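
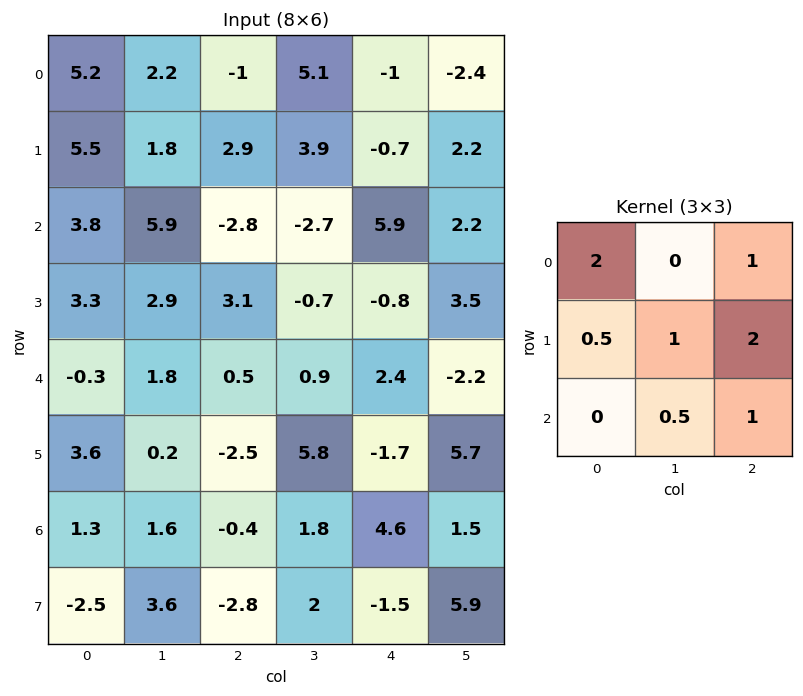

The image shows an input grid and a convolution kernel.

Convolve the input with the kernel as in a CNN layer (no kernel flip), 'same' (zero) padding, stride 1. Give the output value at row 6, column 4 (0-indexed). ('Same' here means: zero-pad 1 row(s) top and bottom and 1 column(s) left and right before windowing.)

30.95

The receptive field on the zero-padded input at this output position is [5.8 -1.7 5.7 / 1.8 4.6 1.5 / 2 -1.5 5.9]. Elementwise product with the kernel and sum: 5.8·2 + 5.7·1 + 1.8·0.5 + 4.6·1 + 1.5·2 + -1.5·0.5 + 5.9·1.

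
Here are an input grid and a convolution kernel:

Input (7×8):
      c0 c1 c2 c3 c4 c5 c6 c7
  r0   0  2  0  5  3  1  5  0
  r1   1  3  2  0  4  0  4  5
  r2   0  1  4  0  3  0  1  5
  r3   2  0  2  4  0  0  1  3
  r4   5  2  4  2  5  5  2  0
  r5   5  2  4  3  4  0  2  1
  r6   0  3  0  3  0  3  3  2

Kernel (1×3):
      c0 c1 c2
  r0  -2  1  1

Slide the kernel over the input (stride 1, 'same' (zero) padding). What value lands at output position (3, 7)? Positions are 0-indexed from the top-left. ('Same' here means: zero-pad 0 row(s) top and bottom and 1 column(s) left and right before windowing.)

1

The receptive field on the zero-padded input at this output position is [1 3 0]. Elementwise product with the kernel and sum: 1·-2 + 3·1 + 0·1.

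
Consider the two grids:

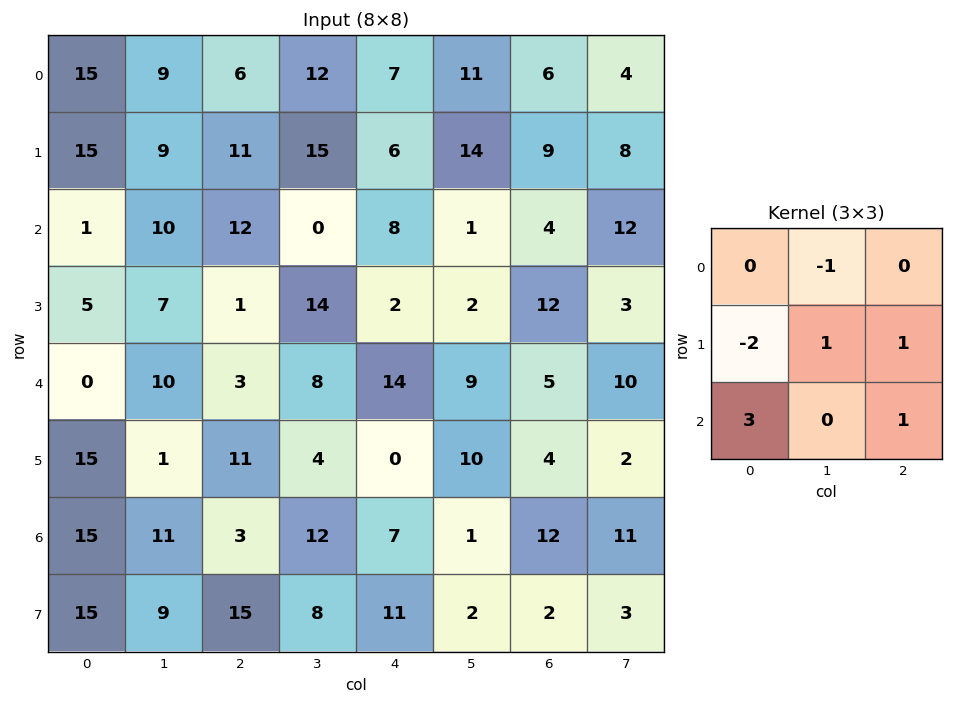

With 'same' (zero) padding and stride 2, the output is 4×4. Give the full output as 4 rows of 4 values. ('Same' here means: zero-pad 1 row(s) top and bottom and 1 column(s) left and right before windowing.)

33 42 53 38
3 16 47 14
6 -3 27 17
20 17 10 26

Output[0,0]: The receptive field on the zero-padded input at this output position is [0 0 0 / 0 15 9 / 0 15 9]. Elementwise product with the kernel and sum: 0·-1 + 0·-2 + 15·1 + 9·1 + 0·3 + 9·1.
Output[0,1]: The receptive field on the zero-padded input at this output position is [0 0 0 / 9 6 12 / 9 11 15]. Elementwise product with the kernel and sum: 0·-1 + 9·-2 + 6·1 + 12·1 + 9·3 + 15·1.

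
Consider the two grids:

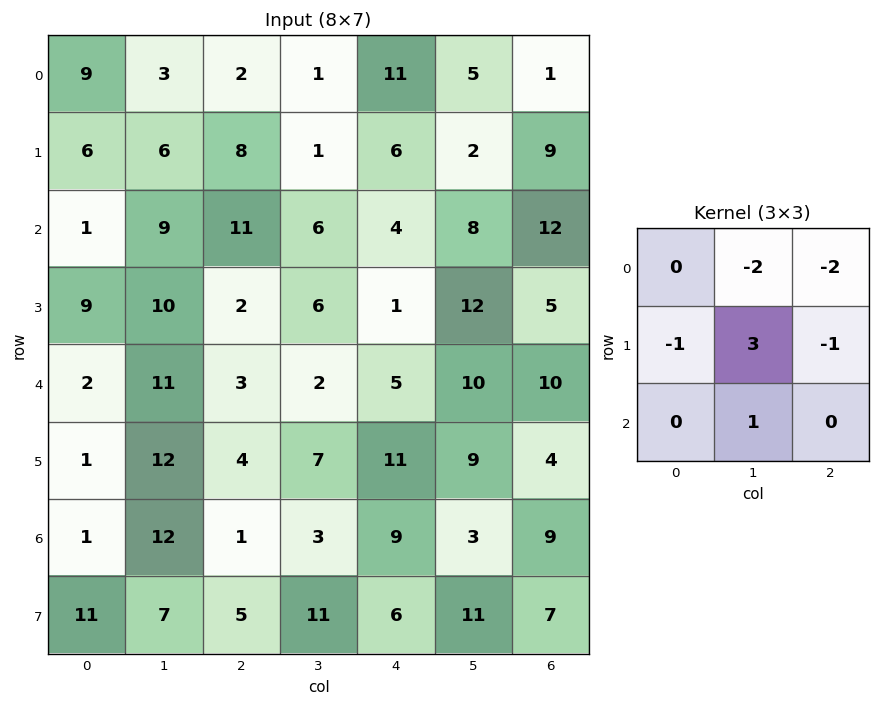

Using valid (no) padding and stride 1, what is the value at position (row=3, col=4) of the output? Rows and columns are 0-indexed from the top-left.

The receptive field on the input at this output position is [1 12 5 / 5 10 10 / 11 9 4]. Elementwise product with the kernel and sum: 12·-2 + 5·-2 + 5·-1 + 10·3 + 10·-1 + 9·1.

-10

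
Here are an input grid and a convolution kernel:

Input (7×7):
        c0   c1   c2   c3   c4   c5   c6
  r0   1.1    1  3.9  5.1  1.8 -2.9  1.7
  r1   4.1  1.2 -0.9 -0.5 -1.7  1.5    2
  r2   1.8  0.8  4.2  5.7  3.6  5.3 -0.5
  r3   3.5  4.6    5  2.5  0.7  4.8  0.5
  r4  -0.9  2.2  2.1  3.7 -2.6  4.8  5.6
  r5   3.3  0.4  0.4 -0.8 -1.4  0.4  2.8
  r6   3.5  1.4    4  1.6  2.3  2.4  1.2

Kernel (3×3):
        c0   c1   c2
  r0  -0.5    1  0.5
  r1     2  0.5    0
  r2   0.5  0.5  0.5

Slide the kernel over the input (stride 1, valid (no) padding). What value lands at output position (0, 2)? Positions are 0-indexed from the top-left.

8.75

The receptive field on the input at this output position is [3.9 5.1 1.8 / -0.9 -0.5 -1.7 / 4.2 5.7 3.6]. Elementwise product with the kernel and sum: 3.9·-0.5 + 5.1·1 + 1.8·0.5 + -0.9·2 + -0.5·0.5 + 4.2·0.5 + 5.7·0.5 + 3.6·0.5.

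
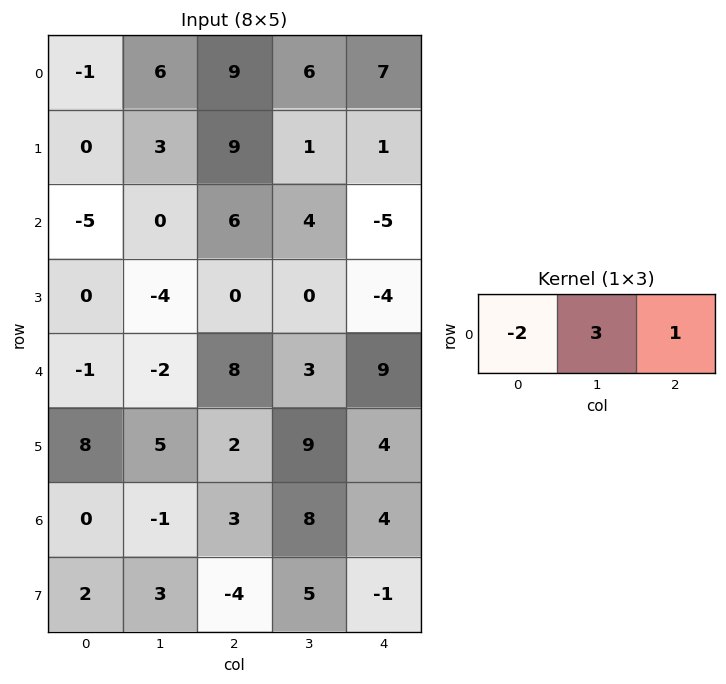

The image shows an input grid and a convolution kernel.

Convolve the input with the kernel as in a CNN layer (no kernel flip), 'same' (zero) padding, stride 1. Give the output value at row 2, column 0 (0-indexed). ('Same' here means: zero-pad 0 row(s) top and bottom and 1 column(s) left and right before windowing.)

The receptive field on the zero-padded input at this output position is [0 -5 0]. Elementwise product with the kernel and sum: 0·-2 + -5·3 + 0·1.

-15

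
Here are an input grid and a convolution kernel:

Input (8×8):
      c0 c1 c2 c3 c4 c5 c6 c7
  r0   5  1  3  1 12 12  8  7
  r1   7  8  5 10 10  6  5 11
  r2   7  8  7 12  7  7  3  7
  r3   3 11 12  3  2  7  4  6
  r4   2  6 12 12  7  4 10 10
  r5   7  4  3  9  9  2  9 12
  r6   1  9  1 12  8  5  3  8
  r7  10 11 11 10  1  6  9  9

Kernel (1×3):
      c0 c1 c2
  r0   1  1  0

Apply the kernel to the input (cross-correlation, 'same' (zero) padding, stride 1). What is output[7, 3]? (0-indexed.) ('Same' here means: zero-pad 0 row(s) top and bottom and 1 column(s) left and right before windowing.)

The receptive field on the zero-padded input at this output position is [11 10 1]. Elementwise product with the kernel and sum: 11·1 + 10·1.

21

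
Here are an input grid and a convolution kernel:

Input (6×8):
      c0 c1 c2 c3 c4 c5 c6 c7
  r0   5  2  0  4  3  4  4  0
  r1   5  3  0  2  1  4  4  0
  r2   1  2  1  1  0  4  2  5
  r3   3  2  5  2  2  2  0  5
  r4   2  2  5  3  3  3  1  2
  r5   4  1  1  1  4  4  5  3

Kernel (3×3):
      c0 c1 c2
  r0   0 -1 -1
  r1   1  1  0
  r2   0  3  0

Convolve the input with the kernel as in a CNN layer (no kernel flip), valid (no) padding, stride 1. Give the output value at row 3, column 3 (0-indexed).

14

The receptive field on the input at this output position is [2 2 2 / 3 3 3 / 1 4 4]. Elementwise product with the kernel and sum: 2·-1 + 2·-1 + 3·1 + 3·1 + 4·3.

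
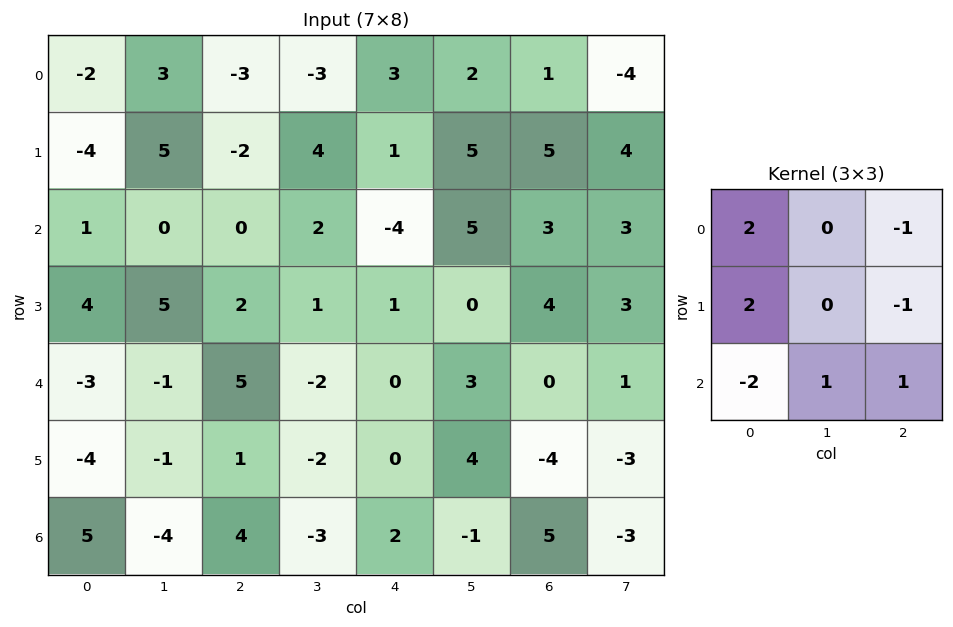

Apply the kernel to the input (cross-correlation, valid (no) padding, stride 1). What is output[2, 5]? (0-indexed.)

-1

The receptive field on the input at this output position is [5 3 3 / 0 4 3 / 3 0 1]. Elementwise product with the kernel and sum: 5·2 + 3·-1 + 0·2 + 3·-1 + 3·-2 + 0·1 + 1·1.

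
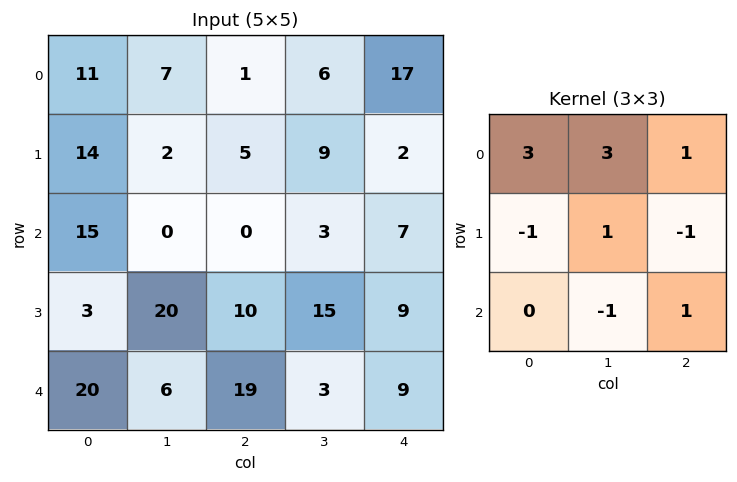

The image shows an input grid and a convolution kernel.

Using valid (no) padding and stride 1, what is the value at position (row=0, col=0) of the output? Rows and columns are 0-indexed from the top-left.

38

The receptive field on the input at this output position is [11 7 1 / 14 2 5 / 15 0 0]. Elementwise product with the kernel and sum: 11·3 + 7·3 + 1·1 + 14·-1 + 2·1 + 5·-1 + 0·-1 + 0·1.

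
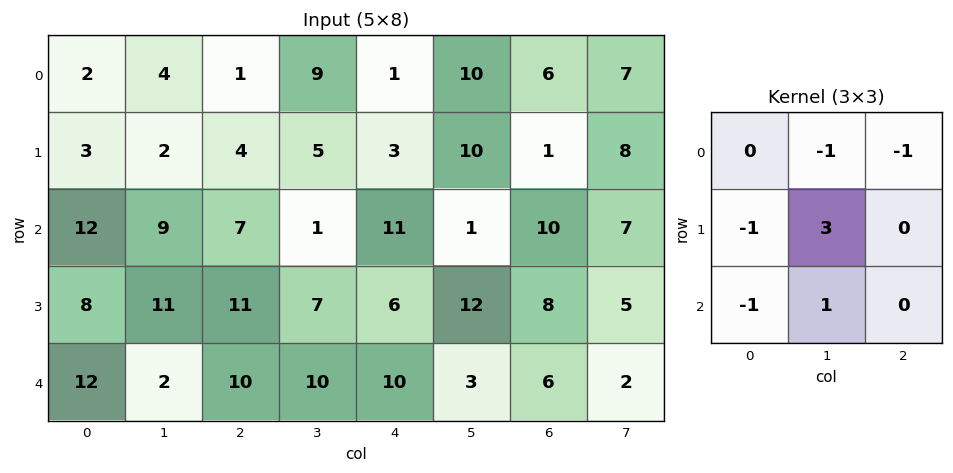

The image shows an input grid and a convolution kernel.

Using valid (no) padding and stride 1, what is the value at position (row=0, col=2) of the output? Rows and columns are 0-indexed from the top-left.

The receptive field on the input at this output position is [1 9 1 / 4 5 3 / 7 1 11]. Elementwise product with the kernel and sum: 9·-1 + 1·-1 + 4·-1 + 5·3 + 7·-1 + 1·1.

-5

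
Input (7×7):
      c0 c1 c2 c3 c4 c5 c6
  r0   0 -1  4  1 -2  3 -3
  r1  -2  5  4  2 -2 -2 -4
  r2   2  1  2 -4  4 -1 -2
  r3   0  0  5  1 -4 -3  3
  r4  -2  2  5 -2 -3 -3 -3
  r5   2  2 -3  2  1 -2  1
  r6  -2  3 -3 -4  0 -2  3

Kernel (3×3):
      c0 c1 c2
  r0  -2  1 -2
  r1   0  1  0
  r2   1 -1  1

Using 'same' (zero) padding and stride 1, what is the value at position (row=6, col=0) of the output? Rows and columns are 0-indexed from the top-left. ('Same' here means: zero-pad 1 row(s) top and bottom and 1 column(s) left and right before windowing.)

-4

The receptive field on the zero-padded input at this output position is [0 2 2 / 0 -2 3 / 0 0 0]. Elementwise product with the kernel and sum: 0·-2 + 2·1 + 2·-2 + -2·1 + 0·1 + 0·-1 + 0·1.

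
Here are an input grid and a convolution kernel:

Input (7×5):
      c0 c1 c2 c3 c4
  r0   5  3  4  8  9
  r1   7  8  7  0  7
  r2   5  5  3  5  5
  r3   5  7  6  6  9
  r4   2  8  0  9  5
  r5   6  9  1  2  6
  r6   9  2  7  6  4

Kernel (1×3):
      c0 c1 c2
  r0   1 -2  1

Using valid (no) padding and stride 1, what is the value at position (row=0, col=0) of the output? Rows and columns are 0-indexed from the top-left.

The receptive field on the input at this output position is [5 3 4]. Elementwise product with the kernel and sum: 5·1 + 3·-2 + 4·1.

3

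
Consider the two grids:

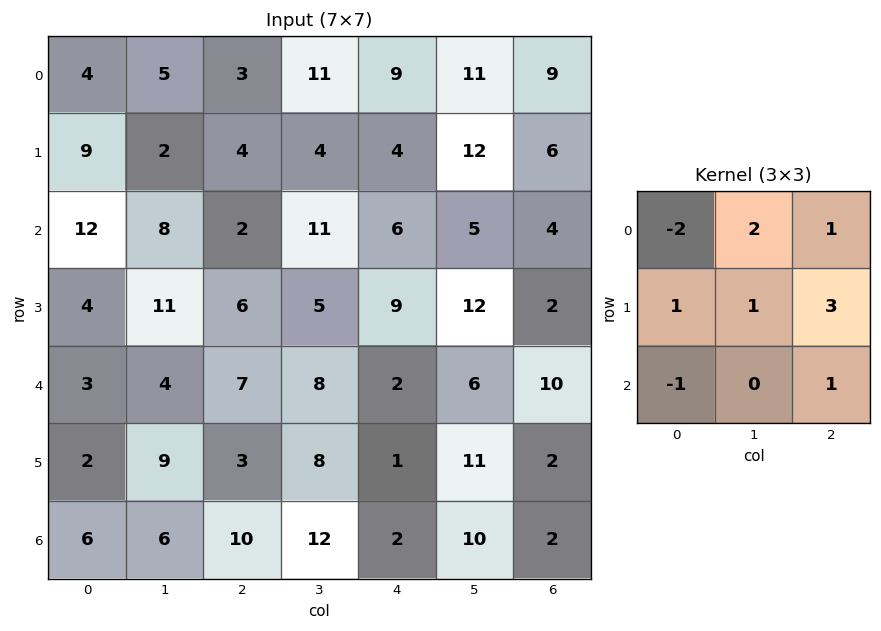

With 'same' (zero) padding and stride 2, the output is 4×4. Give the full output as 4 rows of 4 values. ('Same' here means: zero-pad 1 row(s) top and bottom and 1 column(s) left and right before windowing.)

21 43 61 8
67 45 51 -15
43 29 51 -15
37 48 41 -6

Output[0,0]: The receptive field on the zero-padded input at this output position is [0 0 0 / 0 4 5 / 0 9 2]. Elementwise product with the kernel and sum: 0·-2 + 0·2 + 0·1 + 0·1 + 4·1 + 5·3 + 0·-1 + 2·1.
Output[0,1]: The receptive field on the zero-padded input at this output position is [0 0 0 / 5 3 11 / 2 4 4]. Elementwise product with the kernel and sum: 0·-2 + 0·2 + 0·1 + 5·1 + 3·1 + 11·3 + 2·-1 + 4·1.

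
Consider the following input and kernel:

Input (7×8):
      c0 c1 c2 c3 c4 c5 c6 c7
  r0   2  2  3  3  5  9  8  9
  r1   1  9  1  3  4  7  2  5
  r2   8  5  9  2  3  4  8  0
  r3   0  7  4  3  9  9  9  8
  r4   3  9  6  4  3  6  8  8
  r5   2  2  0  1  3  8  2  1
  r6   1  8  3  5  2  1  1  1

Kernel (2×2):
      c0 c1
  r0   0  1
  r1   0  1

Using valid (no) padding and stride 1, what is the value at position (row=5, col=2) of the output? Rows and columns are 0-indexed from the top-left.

6

The receptive field on the input at this output position is [0 1 / 3 5]. Elementwise product with the kernel and sum: 1·1 + 5·1.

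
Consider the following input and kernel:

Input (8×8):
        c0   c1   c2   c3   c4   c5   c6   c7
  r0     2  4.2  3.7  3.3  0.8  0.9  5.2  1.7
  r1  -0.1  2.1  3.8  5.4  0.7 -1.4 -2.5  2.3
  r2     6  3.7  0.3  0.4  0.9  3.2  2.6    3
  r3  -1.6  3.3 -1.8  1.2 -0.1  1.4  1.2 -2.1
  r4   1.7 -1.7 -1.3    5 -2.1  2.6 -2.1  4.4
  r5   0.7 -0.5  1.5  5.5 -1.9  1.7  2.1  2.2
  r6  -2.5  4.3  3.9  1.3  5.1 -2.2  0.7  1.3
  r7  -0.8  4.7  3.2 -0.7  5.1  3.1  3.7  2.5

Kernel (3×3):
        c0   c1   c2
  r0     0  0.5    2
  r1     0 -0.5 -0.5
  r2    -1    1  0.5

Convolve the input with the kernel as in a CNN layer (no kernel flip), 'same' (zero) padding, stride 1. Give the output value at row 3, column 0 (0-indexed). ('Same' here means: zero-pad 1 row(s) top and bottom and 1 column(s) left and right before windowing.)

The receptive field on the zero-padded input at this output position is [0 6 3.7 / 0 -1.6 3.3 / 0 1.7 -1.7]. Elementwise product with the kernel and sum: 6·0.5 + 3.7·2 + -1.6·-0.5 + 3.3·-0.5 + 0·-1 + 1.7·1 + -1.7·0.5.

10.4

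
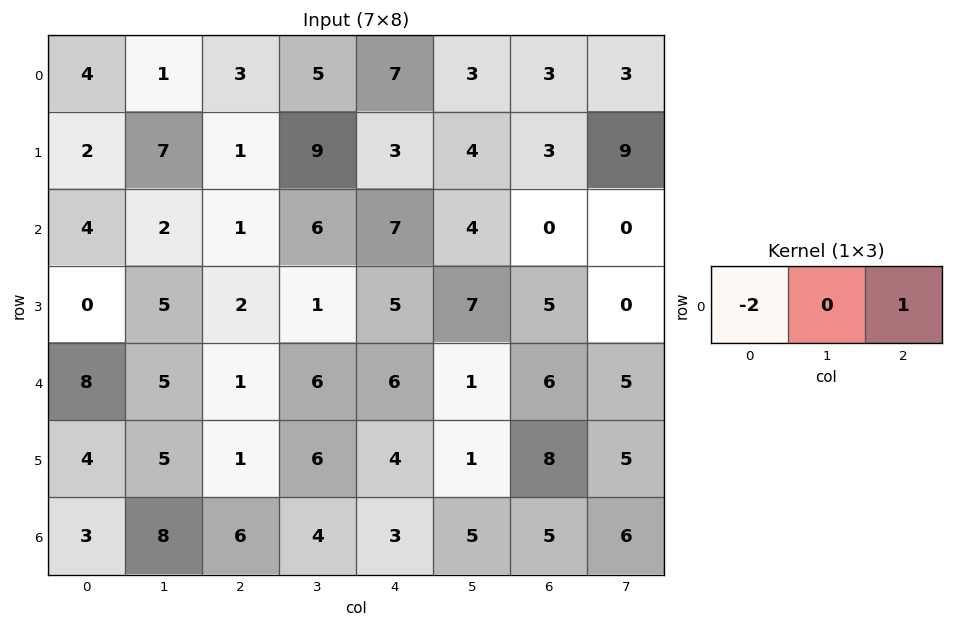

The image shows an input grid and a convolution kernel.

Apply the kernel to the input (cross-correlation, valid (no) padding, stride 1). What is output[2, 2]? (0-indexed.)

The receptive field on the input at this output position is [1 6 7]. Elementwise product with the kernel and sum: 1·-2 + 7·1.

5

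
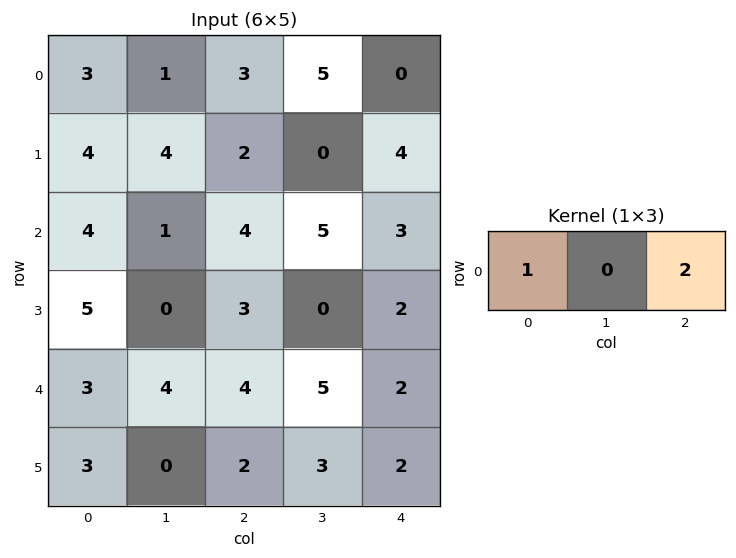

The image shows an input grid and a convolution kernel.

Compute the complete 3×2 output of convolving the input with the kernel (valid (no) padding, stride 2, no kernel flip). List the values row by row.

9 3
12 10
11 8

Output[0,0]: The receptive field on the input at this output position is [3 1 3]. Elementwise product with the kernel and sum: 3·1 + 3·2.
Output[0,1]: The receptive field on the input at this output position is [3 5 0]. Elementwise product with the kernel and sum: 3·1 + 0·2.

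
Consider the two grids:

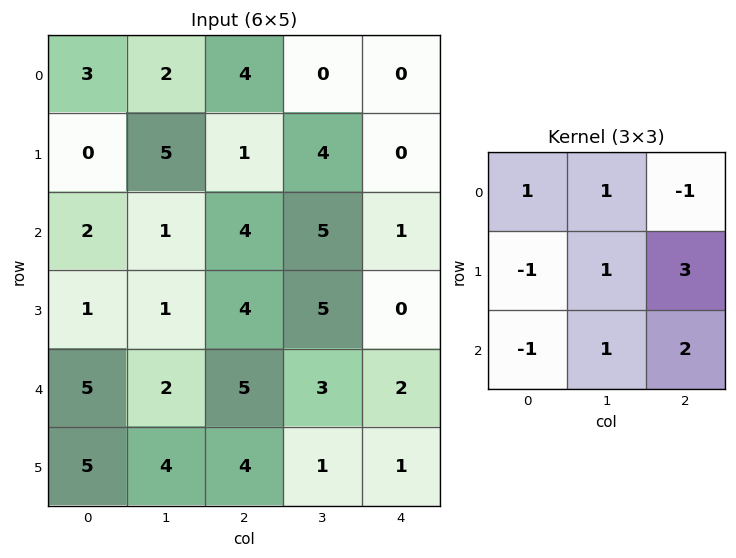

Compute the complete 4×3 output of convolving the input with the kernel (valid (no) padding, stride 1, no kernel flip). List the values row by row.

Output[0,0]: The receptive field on the input at this output position is [3 2 4 / 0 5 1 / 2 1 4]. Elementwise product with the kernel and sum: 3·1 + 2·1 + 4·-1 + 0·-1 + 5·1 + 1·3 + 2·-1 + 1·1 + 4·2.
Output[0,1]: The receptive field on the input at this output position is [2 4 0 / 5 1 4 / 1 4 5]. Elementwise product with the kernel and sum: 2·1 + 4·1 + 0·-1 + 5·-1 + 1·1 + 4·3 + 1·-1 + 4·1 + 5·2.

16 27 10
23 33 10
18 27 11
17 14 12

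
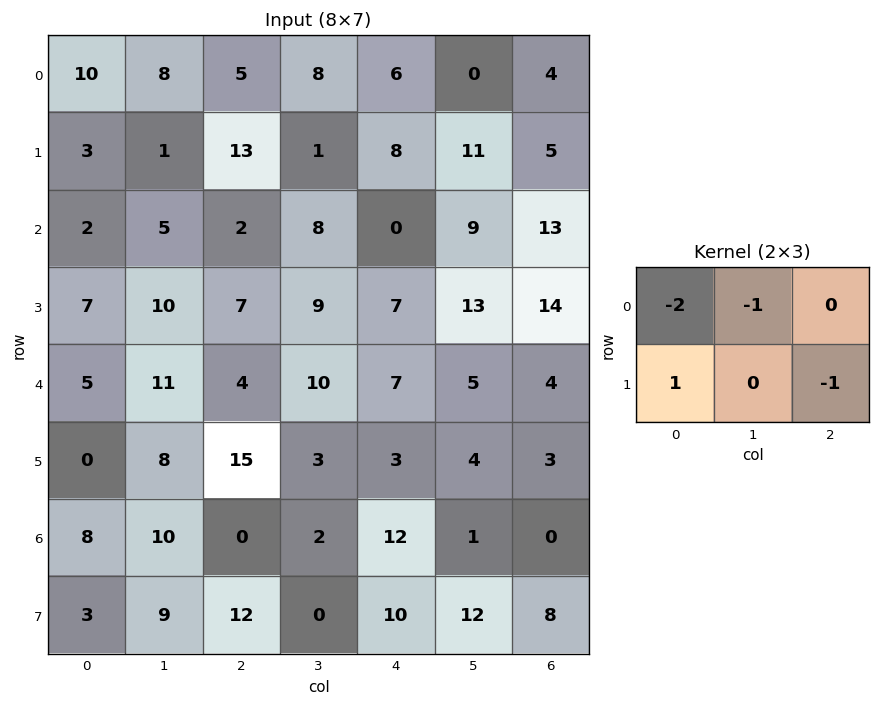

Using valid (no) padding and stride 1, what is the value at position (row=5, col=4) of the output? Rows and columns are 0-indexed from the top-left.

The receptive field on the input at this output position is [3 4 3 / 12 1 0]. Elementwise product with the kernel and sum: 3·-2 + 4·-1 + 12·1 + 0·-1.

2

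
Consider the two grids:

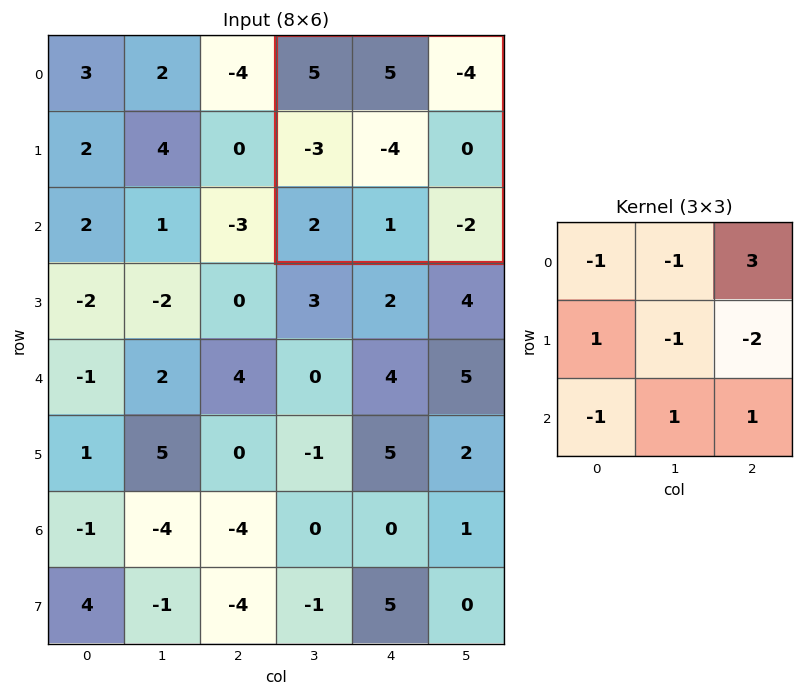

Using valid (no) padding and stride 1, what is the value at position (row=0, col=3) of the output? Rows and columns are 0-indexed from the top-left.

The receptive field on the input at this output position is [5 5 -4 / -3 -4 0 / 2 1 -2]. Elementwise product with the kernel and sum: 5·-1 + 5·-1 + -4·3 + -3·1 + -4·-1 + 0·-2 + 2·-1 + 1·1 + -2·1.

-24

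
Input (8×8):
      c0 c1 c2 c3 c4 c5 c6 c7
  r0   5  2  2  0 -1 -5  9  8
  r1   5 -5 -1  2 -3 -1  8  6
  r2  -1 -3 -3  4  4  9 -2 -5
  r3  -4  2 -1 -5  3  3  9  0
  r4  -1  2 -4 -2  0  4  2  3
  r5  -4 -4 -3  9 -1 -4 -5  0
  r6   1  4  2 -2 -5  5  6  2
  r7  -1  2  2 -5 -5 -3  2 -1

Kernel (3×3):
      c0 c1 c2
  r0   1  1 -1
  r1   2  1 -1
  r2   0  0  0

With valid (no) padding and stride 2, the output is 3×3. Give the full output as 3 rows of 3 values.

11 6 -30
-6 -13 15
-4 -2 1

Output[0,0]: The receptive field on the input at this output position is [5 2 2 / 5 -5 -1 / -1 -3 -3]. Elementwise product with the kernel and sum: 5·1 + 2·1 + 2·-1 + 5·2 + -5·1 + -1·-1.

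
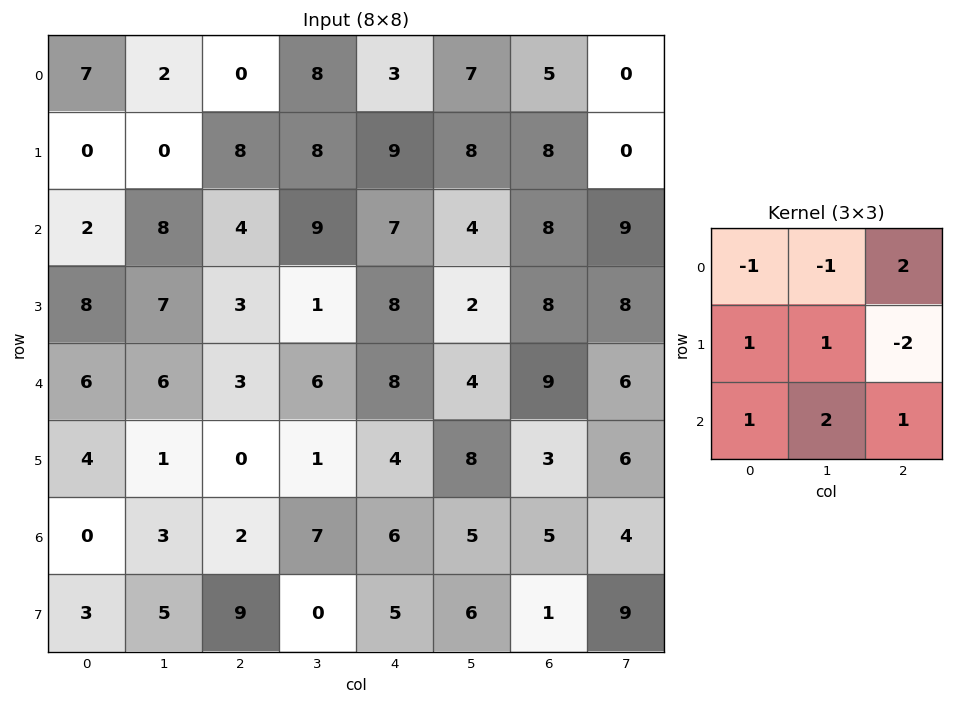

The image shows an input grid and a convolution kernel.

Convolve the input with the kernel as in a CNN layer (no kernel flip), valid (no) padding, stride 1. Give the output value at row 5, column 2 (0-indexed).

18

The receptive field on the input at this output position is [0 1 4 / 2 7 6 / 9 0 5]. Elementwise product with the kernel and sum: 0·-1 + 1·-1 + 4·2 + 2·1 + 7·1 + 6·-2 + 9·1 + 0·2 + 5·1.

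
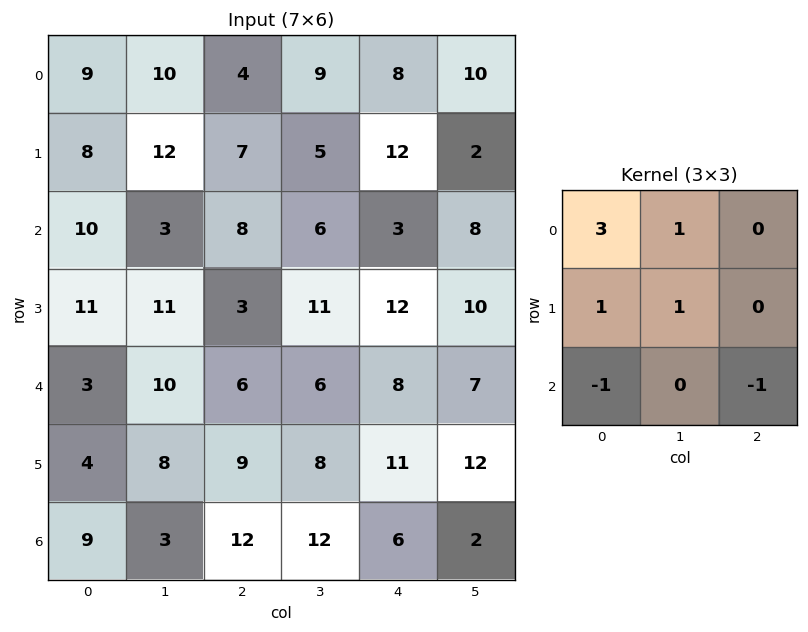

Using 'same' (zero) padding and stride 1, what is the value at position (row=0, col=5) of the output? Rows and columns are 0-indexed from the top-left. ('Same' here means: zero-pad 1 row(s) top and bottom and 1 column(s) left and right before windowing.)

6

The receptive field on the zero-padded input at this output position is [0 0 0 / 8 10 0 / 12 2 0]. Elementwise product with the kernel and sum: 0·3 + 0·1 + 8·1 + 10·1 + 12·-1 + 0·-1.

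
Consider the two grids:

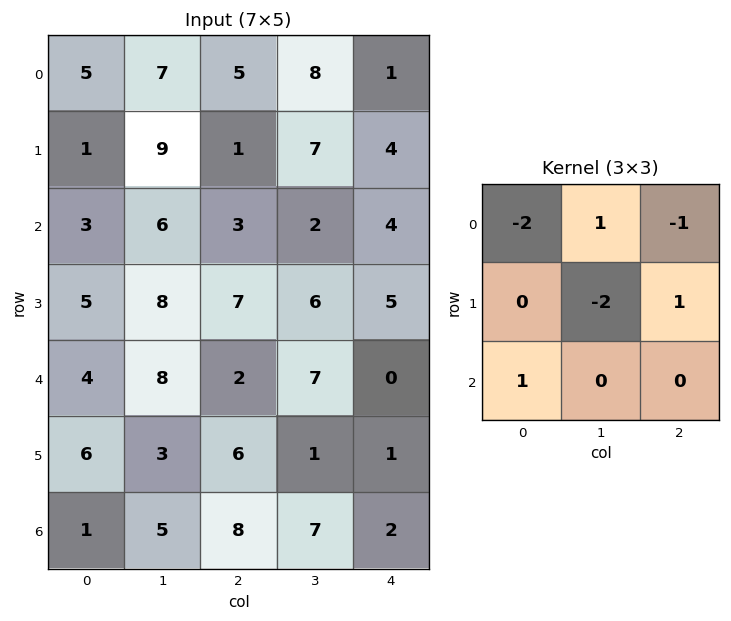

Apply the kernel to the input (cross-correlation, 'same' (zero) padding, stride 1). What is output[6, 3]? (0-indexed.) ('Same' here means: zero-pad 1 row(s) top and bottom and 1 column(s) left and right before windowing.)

The receptive field on the zero-padded input at this output position is [6 1 1 / 8 7 2 / 0 0 0]. Elementwise product with the kernel and sum: 6·-2 + 1·1 + 1·-1 + 7·-2 + 2·1 + 0·1.

-24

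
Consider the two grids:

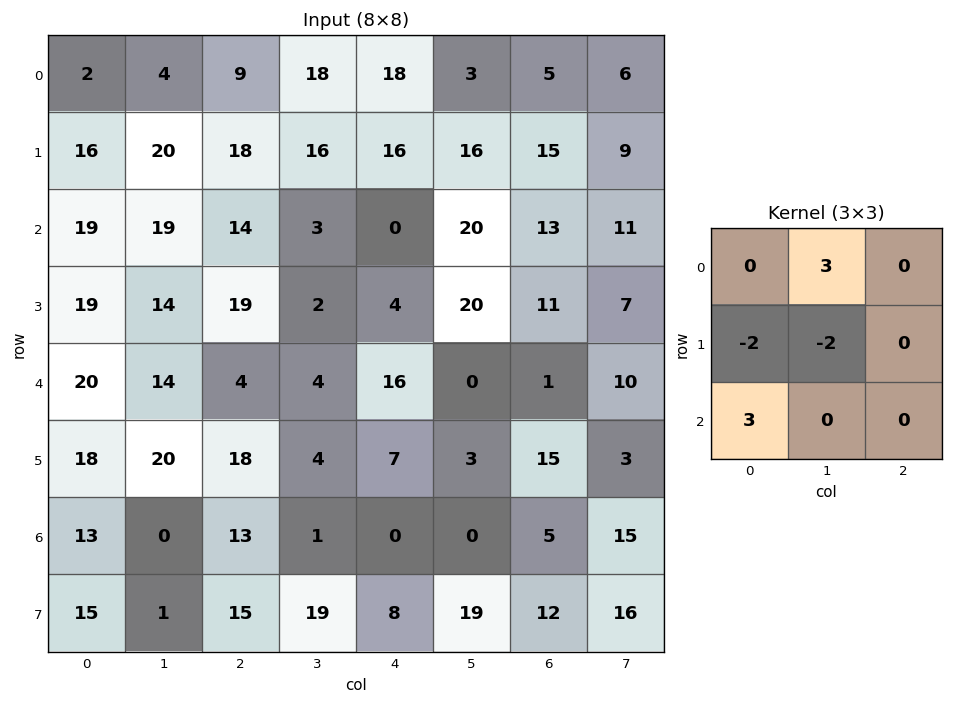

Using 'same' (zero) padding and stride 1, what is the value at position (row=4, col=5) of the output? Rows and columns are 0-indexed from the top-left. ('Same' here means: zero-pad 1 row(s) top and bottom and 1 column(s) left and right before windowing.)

49

The receptive field on the zero-padded input at this output position is [4 20 11 / 16 0 1 / 7 3 15]. Elementwise product with the kernel and sum: 20·3 + 16·-2 + 0·-2 + 7·3.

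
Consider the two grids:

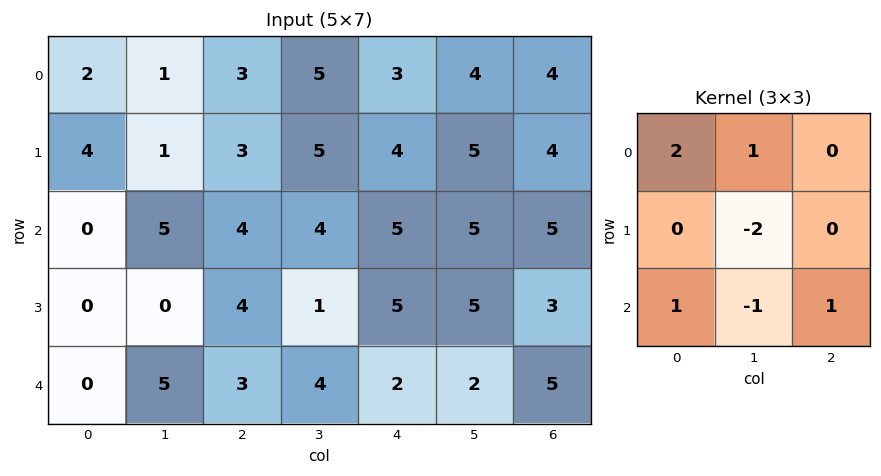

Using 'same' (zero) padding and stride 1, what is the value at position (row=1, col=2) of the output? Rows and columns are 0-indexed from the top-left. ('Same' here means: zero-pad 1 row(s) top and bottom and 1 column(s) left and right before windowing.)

The receptive field on the zero-padded input at this output position is [1 3 5 / 1 3 5 / 5 4 4]. Elementwise product with the kernel and sum: 1·2 + 3·1 + 3·-2 + 5·1 + 4·-1 + 4·1.

4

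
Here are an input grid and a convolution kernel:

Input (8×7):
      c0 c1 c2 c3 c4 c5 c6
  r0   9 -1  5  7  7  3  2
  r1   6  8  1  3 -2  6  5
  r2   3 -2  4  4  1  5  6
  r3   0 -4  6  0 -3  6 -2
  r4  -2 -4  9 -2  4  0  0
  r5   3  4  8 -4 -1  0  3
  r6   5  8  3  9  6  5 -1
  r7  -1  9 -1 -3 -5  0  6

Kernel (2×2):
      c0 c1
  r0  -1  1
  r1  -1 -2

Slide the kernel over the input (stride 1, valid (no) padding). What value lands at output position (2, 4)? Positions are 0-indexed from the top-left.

The receptive field on the input at this output position is [1 5 / -3 6]. Elementwise product with the kernel and sum: 1·-1 + 5·1 + -3·-1 + 6·-2.

-5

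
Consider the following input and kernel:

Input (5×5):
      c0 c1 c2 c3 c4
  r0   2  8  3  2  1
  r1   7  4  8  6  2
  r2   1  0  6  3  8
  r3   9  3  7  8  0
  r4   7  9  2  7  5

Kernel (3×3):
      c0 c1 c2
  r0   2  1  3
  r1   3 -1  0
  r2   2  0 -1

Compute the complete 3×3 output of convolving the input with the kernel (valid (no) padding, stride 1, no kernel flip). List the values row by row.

Output[0,0]: The receptive field on the input at this output position is [2 8 3 / 7 4 8 / 1 0 6]. Elementwise product with the kernel and sum: 2·2 + 8·1 + 3·3 + 7·3 + 4·-1 + 1·2 + 6·-1.

34 26 33
56 26 57
56 28 51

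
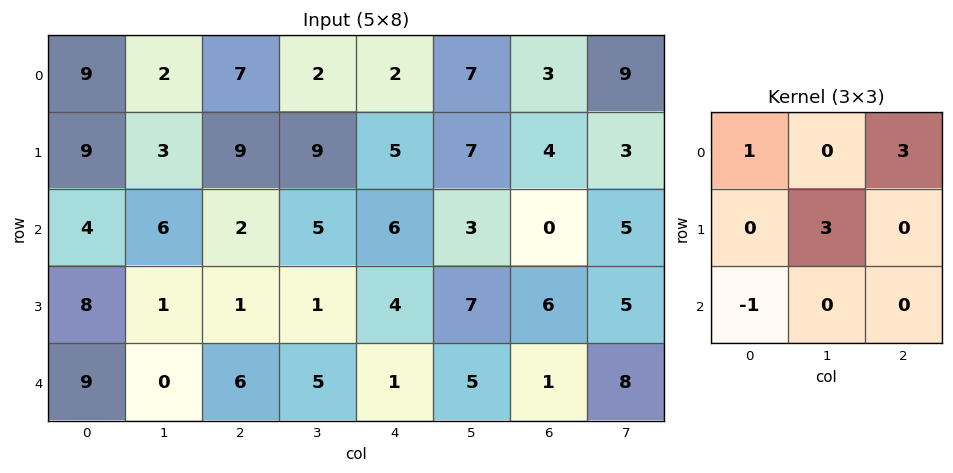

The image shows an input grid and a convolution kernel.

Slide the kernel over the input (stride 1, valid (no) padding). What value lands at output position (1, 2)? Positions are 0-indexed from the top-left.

38

The receptive field on the input at this output position is [9 9 5 / 2 5 6 / 1 1 4]. Elementwise product with the kernel and sum: 9·1 + 5·3 + 5·3 + 1·-1.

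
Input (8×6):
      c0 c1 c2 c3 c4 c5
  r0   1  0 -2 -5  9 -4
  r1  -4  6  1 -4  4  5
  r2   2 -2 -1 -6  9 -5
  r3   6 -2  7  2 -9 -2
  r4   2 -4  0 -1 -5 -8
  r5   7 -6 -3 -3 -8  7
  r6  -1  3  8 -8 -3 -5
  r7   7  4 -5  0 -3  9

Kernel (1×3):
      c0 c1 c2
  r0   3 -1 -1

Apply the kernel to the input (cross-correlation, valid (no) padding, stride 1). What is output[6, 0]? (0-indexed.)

The receptive field on the input at this output position is [-1 3 8]. Elementwise product with the kernel and sum: -1·3 + 3·-1 + 8·-1.

-14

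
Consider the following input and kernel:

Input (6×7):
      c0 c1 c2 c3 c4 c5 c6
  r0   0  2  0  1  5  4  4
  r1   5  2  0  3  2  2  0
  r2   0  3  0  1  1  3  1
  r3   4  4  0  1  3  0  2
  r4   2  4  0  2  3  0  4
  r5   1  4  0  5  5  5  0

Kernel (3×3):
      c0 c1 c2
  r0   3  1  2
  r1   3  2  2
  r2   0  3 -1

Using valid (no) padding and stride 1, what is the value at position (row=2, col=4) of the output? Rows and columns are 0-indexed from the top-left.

17

The receptive field on the input at this output position is [1 3 1 / 3 0 2 / 3 0 4]. Elementwise product with the kernel and sum: 1·3 + 3·1 + 1·2 + 3·3 + 0·2 + 2·2 + 0·3 + 4·-1.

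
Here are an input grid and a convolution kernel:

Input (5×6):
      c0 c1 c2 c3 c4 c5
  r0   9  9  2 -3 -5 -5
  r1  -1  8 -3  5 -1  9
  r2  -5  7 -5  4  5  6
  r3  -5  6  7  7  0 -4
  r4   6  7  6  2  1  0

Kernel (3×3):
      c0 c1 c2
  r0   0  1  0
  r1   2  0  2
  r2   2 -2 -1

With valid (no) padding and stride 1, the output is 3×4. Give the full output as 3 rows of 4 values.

-18 48 -34 15
-41 10 5 37
3 21 25 13

Output[0,0]: The receptive field on the input at this output position is [9 9 2 / -1 8 -3 / -5 7 -5]. Elementwise product with the kernel and sum: 9·1 + -1·2 + -3·2 + -5·2 + 7·-2 + -5·-1.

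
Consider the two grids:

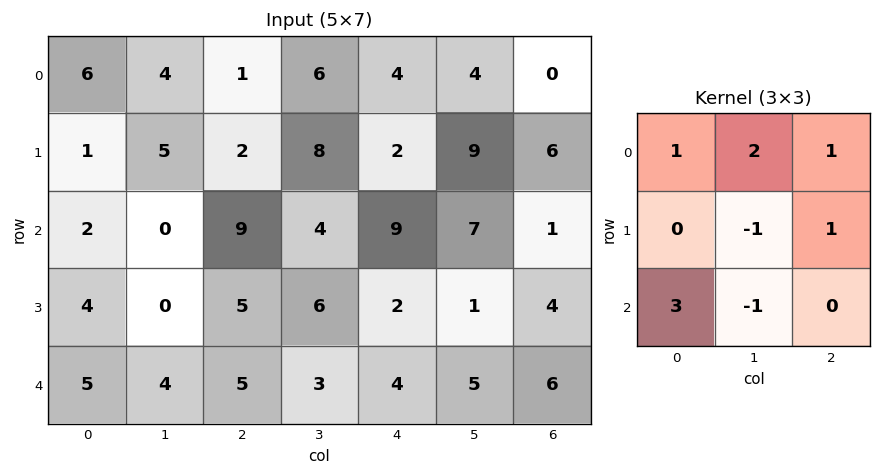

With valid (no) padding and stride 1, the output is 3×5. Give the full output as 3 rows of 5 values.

18 9 34 28 29
34 7 34 35 25
27 30 34 33 34

Output[0,0]: The receptive field on the input at this output position is [6 4 1 / 1 5 2 / 2 0 9]. Elementwise product with the kernel and sum: 6·1 + 4·2 + 1·1 + 5·-1 + 2·1 + 2·3 + 0·-1.
Output[0,1]: The receptive field on the input at this output position is [4 1 6 / 5 2 8 / 0 9 4]. Elementwise product with the kernel and sum: 4·1 + 1·2 + 6·1 + 2·-1 + 8·1 + 0·3 + 9·-1.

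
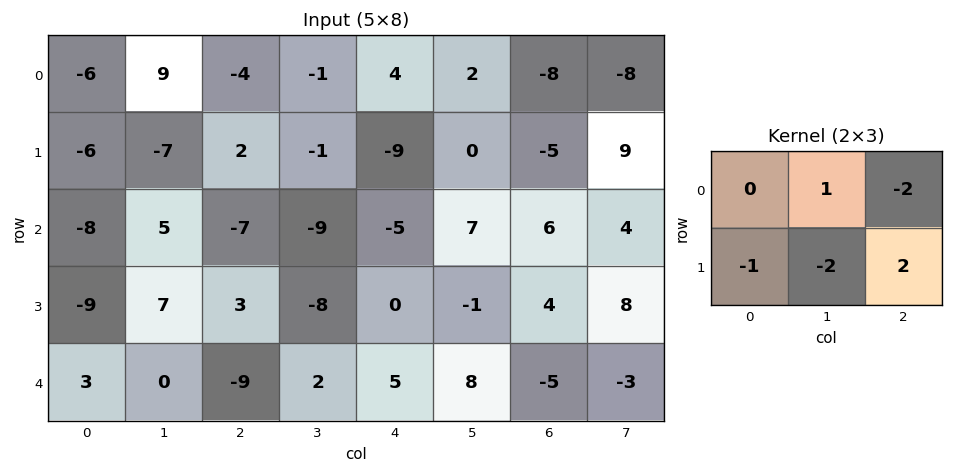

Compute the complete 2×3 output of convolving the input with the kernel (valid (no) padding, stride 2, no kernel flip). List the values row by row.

Output[0,0]: The receptive field on the input at this output position is [-6 9 -4 / -6 -7 2]. Elementwise product with the kernel and sum: 9·1 + -4·-2 + -6·-1 + -7·-2 + 2·2.

41 -27 17
20 14 5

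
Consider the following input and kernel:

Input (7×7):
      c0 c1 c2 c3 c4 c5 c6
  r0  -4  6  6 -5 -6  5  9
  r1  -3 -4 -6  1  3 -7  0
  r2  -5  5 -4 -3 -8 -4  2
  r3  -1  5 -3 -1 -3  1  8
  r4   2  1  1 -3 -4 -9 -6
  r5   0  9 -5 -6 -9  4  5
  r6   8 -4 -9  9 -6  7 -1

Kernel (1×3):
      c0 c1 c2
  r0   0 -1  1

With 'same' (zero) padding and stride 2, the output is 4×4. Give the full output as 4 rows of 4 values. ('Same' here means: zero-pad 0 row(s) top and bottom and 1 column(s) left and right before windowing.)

Output[0,0]: The receptive field on the zero-padded input at this output position is [0 -4 6]. Elementwise product with the kernel and sum: -4·-1 + 6·1.

10 -11 11 -9
10 1 4 -2
-1 -4 -5 6
-12 18 13 1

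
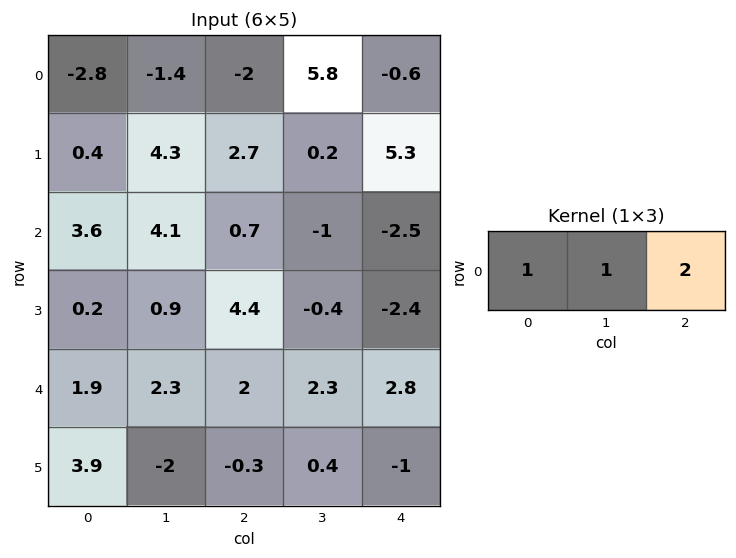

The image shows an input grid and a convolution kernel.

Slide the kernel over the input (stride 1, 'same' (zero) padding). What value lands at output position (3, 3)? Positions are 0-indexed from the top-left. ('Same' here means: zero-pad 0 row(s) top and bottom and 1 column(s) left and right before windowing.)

-0.8

The receptive field on the zero-padded input at this output position is [4.4 -0.4 -2.4]. Elementwise product with the kernel and sum: 4.4·1 + -0.4·1 + -2.4·2.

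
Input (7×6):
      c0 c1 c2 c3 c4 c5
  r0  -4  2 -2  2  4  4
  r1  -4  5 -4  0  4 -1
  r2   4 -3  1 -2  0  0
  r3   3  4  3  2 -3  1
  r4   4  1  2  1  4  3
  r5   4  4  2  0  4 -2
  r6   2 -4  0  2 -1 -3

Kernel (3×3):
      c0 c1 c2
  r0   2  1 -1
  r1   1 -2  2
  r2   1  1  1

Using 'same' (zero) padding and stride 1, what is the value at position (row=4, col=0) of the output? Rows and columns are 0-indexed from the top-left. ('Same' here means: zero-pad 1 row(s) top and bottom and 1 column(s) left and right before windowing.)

The receptive field on the zero-padded input at this output position is [0 3 4 / 0 4 1 / 0 4 4]. Elementwise product with the kernel and sum: 0·2 + 3·1 + 4·-1 + 0·1 + 4·-2 + 1·2 + 0·1 + 4·1 + 4·1.

1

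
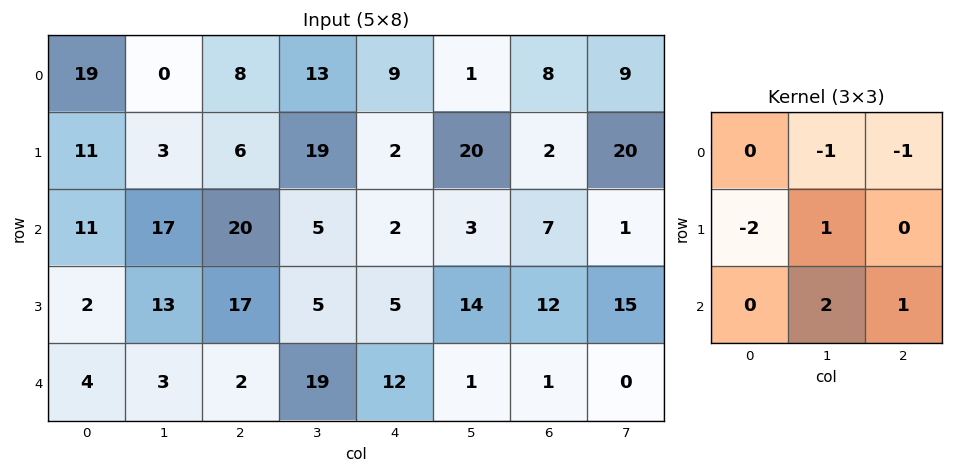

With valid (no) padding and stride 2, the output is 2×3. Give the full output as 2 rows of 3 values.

27 -3 20
-20 14 -3

Output[0,0]: The receptive field on the input at this output position is [19 0 8 / 11 3 6 / 11 17 20]. Elementwise product with the kernel and sum: 0·-1 + 8·-1 + 11·-2 + 3·1 + 17·2 + 20·1.
Output[0,1]: The receptive field on the input at this output position is [8 13 9 / 6 19 2 / 20 5 2]. Elementwise product with the kernel and sum: 13·-1 + 9·-1 + 6·-2 + 19·1 + 5·2 + 2·1.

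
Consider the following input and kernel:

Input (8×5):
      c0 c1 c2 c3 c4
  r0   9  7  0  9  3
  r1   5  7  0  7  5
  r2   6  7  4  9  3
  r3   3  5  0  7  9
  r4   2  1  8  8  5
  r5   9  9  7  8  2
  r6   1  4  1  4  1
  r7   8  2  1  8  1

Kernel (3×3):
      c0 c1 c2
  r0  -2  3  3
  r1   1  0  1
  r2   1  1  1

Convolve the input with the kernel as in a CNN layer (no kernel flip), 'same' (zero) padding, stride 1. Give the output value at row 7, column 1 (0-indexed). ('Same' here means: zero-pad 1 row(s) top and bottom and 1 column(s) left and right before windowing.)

The receptive field on the zero-padded input at this output position is [1 4 1 / 8 2 1 / 0 0 0]. Elementwise product with the kernel and sum: 1·-2 + 4·3 + 1·3 + 8·1 + 1·1 + 0·1 + 0·1 + 0·1.

22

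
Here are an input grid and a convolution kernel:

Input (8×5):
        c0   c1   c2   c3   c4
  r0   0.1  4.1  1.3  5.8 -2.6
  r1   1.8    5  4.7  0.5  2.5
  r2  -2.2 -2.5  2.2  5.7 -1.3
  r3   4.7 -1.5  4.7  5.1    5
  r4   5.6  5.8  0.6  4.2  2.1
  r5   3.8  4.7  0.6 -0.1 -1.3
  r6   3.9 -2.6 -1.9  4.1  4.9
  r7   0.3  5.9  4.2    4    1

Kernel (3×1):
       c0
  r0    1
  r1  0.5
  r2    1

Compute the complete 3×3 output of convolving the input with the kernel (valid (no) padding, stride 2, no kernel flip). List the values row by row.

Output[0,0]: The receptive field on the input at this output position is [0.1 / 1.8 / -2.2]. Elementwise product with the kernel and sum: 0.1·1 + 1.8·0.5 + -2.2·1.
Output[0,1]: The receptive field on the input at this output position is [1.3 / 4.7 / 2.2]. Elementwise product with the kernel and sum: 1.3·1 + 4.7·0.5 + 2.2·1.

-1.2 5.85 -2.65
5.75 5.15 3.3
11.4 -1 6.35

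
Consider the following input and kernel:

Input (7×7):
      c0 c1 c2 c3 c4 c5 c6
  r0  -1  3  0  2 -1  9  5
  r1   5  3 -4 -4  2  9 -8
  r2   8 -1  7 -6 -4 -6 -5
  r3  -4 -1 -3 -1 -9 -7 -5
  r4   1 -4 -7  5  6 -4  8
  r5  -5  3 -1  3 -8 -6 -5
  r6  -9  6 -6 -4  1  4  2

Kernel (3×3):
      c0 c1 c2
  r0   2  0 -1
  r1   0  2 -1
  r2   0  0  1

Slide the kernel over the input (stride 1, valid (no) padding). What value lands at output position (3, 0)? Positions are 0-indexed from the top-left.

The receptive field on the input at this output position is [-4 -1 -3 / 1 -4 -7 / -5 3 -1]. Elementwise product with the kernel and sum: -4·2 + -3·-1 + -4·2 + -7·-1 + -1·1.

-7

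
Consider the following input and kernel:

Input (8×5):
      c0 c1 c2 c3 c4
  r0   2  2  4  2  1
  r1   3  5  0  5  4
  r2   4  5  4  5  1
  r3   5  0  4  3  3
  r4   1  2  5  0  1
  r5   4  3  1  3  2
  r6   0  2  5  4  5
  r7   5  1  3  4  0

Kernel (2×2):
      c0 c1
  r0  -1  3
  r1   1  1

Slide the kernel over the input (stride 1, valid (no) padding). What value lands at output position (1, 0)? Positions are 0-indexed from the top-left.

The receptive field on the input at this output position is [3 5 / 4 5]. Elementwise product with the kernel and sum: 3·-1 + 5·3 + 4·1 + 5·1.

21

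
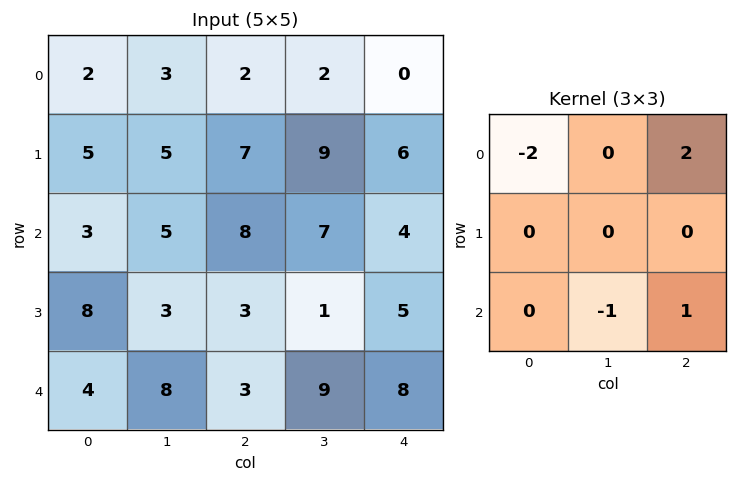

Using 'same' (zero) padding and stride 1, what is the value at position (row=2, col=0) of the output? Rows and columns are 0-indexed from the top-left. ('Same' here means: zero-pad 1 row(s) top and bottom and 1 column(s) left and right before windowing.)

5

The receptive field on the zero-padded input at this output position is [0 5 5 / 0 3 5 / 0 8 3]. Elementwise product with the kernel and sum: 0·-2 + 5·2 + 8·-1 + 3·1.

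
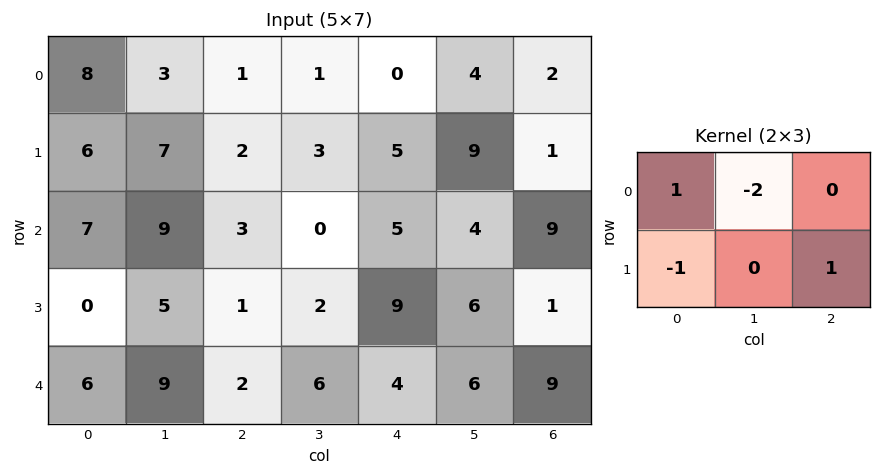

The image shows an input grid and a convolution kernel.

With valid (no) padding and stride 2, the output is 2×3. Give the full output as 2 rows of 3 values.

Output[0,0]: The receptive field on the input at this output position is [8 3 1 / 6 7 2]. Elementwise product with the kernel and sum: 8·1 + 3·-2 + 6·-1 + 2·1.

-2 2 -12
-10 11 -11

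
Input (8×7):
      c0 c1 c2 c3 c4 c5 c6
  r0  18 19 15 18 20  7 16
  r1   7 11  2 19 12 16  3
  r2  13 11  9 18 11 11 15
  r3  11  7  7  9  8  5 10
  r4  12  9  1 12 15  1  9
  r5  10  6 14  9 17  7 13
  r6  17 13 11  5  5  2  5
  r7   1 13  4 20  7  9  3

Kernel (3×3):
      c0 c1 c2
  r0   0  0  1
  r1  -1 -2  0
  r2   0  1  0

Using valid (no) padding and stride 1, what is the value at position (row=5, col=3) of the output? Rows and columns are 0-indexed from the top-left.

The receptive field on the input at this output position is [9 17 7 / 5 5 2 / 20 7 9]. Elementwise product with the kernel and sum: 7·1 + 5·-1 + 5·-2 + 7·1.

-1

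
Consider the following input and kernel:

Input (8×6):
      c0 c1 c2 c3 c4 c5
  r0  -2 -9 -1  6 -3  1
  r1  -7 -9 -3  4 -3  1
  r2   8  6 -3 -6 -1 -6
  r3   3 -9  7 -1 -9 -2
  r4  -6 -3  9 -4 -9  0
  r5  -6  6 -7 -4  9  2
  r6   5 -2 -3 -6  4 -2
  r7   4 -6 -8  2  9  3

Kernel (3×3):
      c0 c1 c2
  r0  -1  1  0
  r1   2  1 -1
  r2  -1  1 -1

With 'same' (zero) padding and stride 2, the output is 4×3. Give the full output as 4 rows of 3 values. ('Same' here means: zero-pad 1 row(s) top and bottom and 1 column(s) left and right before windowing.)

Output[0,0]: The receptive field on the zero-padded input at this output position is [0 0 0 / 0 -2 -9 / 0 -7 -9]. Elementwise product with the kernel and sum: 0·-1 + 0·1 + 0·2 + -2·1 + -9·-1 + 0·-1 + -7·1 + -9·-1.
Output[0,1]: The receptive field on the zero-padded input at this output position is [0 0 0 / -9 -1 6 / -9 -3 4]. Elementwise product with the kernel and sum: 0·-1 + 0·1 + -9·2 + -1·1 + 6·-1 + -9·-1 + -3·1 + 4·-1.

9 -23 0
7 38 -20
-12 14 -14
11 -18 11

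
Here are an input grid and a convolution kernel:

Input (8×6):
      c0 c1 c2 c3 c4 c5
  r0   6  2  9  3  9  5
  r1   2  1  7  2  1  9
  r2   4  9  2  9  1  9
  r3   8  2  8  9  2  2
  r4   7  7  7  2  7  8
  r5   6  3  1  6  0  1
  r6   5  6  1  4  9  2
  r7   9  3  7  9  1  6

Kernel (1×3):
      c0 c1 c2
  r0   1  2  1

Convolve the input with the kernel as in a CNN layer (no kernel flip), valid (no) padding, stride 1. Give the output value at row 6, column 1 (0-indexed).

The receptive field on the input at this output position is [6 1 4]. Elementwise product with the kernel and sum: 6·1 + 1·2 + 4·1.

12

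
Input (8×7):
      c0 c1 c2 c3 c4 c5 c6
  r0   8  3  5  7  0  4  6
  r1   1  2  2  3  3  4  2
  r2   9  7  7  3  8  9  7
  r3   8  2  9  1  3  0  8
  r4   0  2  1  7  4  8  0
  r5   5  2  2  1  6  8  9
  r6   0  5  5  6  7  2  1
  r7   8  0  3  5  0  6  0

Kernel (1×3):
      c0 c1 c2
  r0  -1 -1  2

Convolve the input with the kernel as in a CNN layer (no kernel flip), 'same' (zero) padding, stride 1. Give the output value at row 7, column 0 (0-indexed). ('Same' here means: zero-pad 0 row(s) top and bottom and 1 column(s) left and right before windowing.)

-8

The receptive field on the zero-padded input at this output position is [0 8 0]. Elementwise product with the kernel and sum: 0·-1 + 8·-1 + 0·2.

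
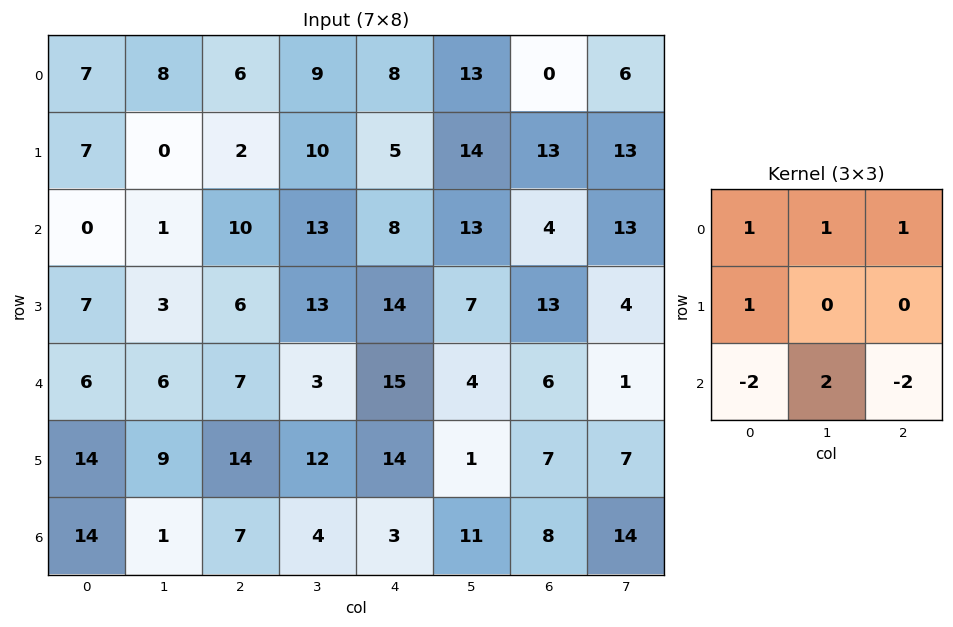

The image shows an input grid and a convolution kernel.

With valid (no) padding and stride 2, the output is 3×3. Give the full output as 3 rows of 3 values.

Output[0,0]: The receptive field on the input at this output position is [7 8 6 / 7 0 2 / 0 1 10]. Elementwise product with the kernel and sum: 7·1 + 8·1 + 6·1 + 7·1 + 0·-2 + 1·2 + 10·-2.

10 15 28
4 -1 5
-7 27 39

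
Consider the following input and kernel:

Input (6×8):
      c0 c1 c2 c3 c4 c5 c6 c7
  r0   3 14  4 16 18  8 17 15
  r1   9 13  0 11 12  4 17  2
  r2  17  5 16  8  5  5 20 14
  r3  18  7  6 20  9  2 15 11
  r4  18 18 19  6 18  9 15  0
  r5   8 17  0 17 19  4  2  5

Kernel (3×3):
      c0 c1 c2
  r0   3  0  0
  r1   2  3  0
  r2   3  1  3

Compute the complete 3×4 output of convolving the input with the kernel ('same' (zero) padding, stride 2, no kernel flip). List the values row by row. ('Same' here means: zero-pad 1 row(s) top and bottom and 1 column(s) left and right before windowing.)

57 112 143 102
90 184 139 136
113 216 208 98

Output[0,0]: The receptive field on the zero-padded input at this output position is [0 0 0 / 0 3 14 / 0 9 13]. Elementwise product with the kernel and sum: 0·3 + 0·2 + 3·3 + 0·3 + 9·1 + 13·3.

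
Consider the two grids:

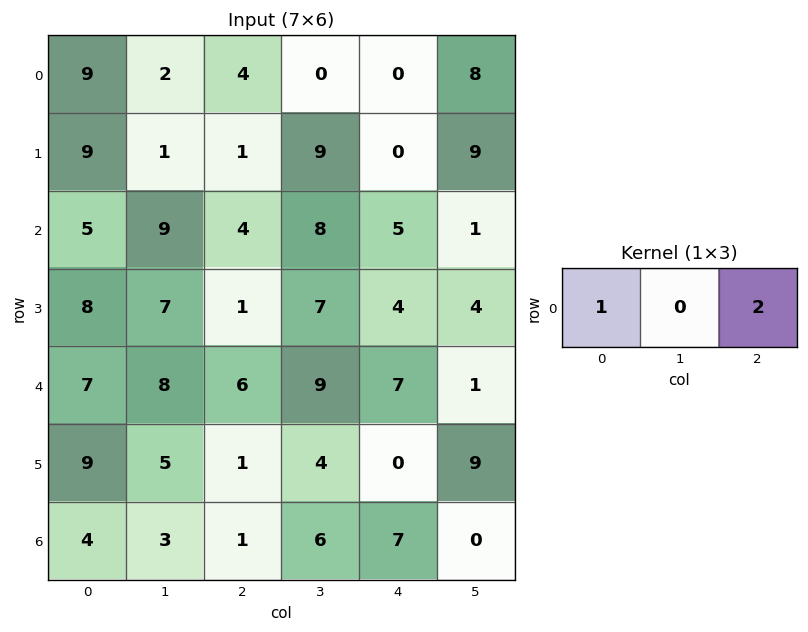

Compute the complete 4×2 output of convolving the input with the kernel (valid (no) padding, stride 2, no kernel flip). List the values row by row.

17 4
13 14
19 20
6 15

Output[0,0]: The receptive field on the input at this output position is [9 2 4]. Elementwise product with the kernel and sum: 9·1 + 4·2.
Output[0,1]: The receptive field on the input at this output position is [4 0 0]. Elementwise product with the kernel and sum: 4·1 + 0·2.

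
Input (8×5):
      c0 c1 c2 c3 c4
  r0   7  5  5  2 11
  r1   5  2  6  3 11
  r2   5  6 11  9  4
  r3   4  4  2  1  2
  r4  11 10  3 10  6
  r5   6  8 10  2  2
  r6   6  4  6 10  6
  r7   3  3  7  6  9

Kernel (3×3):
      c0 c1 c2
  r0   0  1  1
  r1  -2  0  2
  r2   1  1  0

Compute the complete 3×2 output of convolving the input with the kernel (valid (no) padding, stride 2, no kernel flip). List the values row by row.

23 43
34 26
31 16

Output[0,0]: The receptive field on the input at this output position is [7 5 5 / 5 2 6 / 5 6 11]. Elementwise product with the kernel and sum: 5·1 + 5·1 + 5·-2 + 6·2 + 5·1 + 6·1.
Output[0,1]: The receptive field on the input at this output position is [5 2 11 / 6 3 11 / 11 9 4]. Elementwise product with the kernel and sum: 2·1 + 11·1 + 6·-2 + 11·2 + 11·1 + 9·1.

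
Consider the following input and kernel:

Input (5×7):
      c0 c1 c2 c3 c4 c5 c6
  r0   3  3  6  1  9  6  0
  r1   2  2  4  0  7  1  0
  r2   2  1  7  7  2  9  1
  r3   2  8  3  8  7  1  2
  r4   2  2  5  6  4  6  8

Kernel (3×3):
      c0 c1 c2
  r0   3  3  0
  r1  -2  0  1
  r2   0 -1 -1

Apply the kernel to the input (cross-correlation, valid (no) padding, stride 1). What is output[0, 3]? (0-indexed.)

20

The receptive field on the input at this output position is [1 9 6 / 0 7 1 / 7 2 9]. Elementwise product with the kernel and sum: 1·3 + 9·3 + 0·-2 + 1·1 + 2·-1 + 9·-1.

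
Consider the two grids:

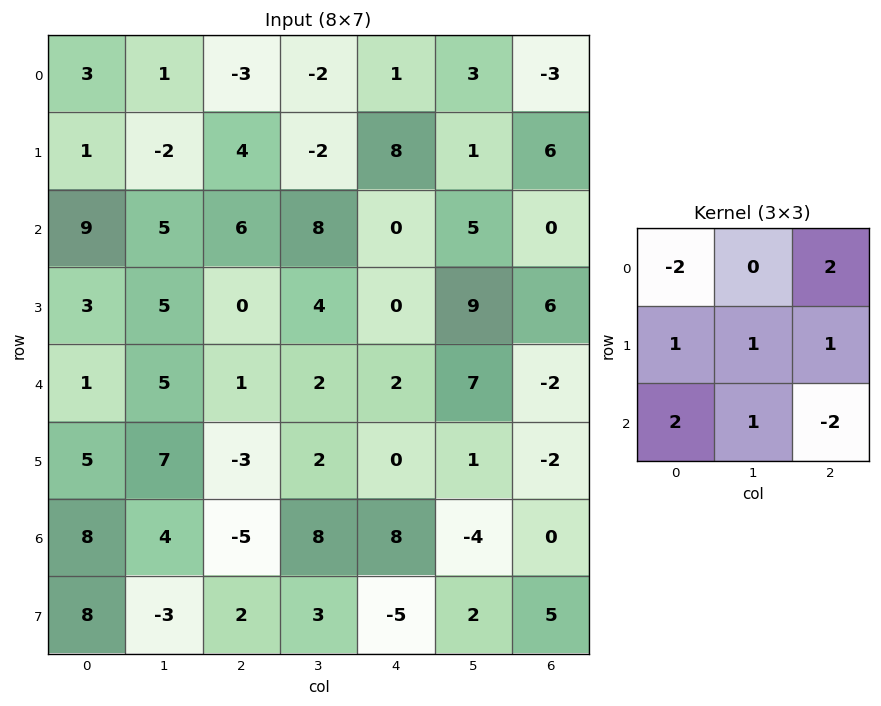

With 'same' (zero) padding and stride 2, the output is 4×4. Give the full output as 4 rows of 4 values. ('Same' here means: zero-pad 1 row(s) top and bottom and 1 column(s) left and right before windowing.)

9 0 4 8
3 21 9 27
7 13 23 -13
40 -13 7 3

Output[0,0]: The receptive field on the zero-padded input at this output position is [0 0 0 / 0 3 1 / 0 1 -2]. Elementwise product with the kernel and sum: 0·-2 + 0·2 + 0·1 + 3·1 + 1·1 + 0·2 + 1·1 + -2·-2.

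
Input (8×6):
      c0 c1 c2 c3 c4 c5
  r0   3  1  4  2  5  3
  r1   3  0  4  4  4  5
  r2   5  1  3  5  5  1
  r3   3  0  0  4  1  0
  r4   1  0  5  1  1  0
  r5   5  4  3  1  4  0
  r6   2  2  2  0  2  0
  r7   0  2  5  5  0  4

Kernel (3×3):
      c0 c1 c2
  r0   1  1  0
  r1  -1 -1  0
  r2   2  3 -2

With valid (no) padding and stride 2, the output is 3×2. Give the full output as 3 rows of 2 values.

8 9
-5 15
-2 2

Output[0,0]: The receptive field on the input at this output position is [3 1 4 / 3 0 4 / 5 1 3]. Elementwise product with the kernel and sum: 3·1 + 1·1 + 3·-1 + 0·-1 + 5·2 + 1·3 + 3·-2.
Output[0,1]: The receptive field on the input at this output position is [4 2 5 / 4 4 4 / 3 5 5]. Elementwise product with the kernel and sum: 4·1 + 2·1 + 4·-1 + 4·-1 + 3·2 + 5·3 + 5·-2.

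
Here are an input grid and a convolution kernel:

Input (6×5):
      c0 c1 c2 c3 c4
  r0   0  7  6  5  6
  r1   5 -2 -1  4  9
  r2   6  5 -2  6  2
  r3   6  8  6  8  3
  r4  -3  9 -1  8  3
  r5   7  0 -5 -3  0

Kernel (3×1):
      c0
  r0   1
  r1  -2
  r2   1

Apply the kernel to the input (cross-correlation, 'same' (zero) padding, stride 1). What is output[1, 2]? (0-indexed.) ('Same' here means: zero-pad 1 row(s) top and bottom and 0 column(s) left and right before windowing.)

6

The receptive field on the zero-padded input at this output position is [6 / -1 / -2]. Elementwise product with the kernel and sum: 6·1 + -1·-2 + -2·1.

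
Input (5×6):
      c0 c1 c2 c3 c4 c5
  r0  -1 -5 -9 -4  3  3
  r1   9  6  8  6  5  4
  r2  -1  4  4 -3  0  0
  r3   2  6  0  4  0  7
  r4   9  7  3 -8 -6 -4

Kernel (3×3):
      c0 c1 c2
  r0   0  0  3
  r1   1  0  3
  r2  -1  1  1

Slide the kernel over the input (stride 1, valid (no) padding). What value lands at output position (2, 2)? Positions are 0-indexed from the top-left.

-17

The receptive field on the input at this output position is [4 -3 0 / 0 4 0 / 3 -8 -6]. Elementwise product with the kernel and sum: 0·3 + 0·1 + 0·3 + 3·-1 + -8·1 + -6·1.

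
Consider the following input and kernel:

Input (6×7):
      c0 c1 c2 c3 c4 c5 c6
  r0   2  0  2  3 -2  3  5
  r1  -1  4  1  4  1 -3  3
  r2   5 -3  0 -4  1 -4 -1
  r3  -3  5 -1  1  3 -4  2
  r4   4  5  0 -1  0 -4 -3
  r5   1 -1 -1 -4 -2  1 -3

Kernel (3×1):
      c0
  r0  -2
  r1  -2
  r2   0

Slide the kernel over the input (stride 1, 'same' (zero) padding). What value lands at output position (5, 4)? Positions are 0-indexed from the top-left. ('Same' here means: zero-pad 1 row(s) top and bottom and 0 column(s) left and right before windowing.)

The receptive field on the zero-padded input at this output position is [0 / -2 / 0]. Elementwise product with the kernel and sum: 0·-2 + -2·-2.

4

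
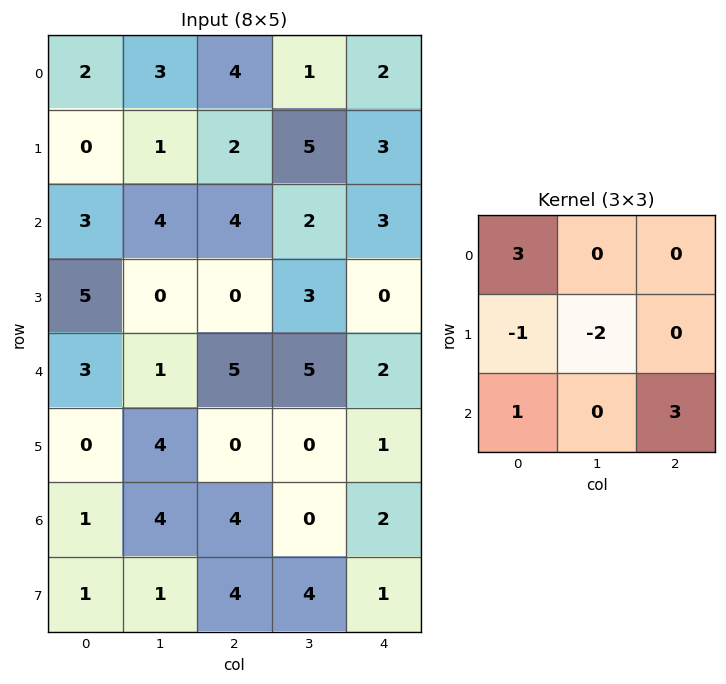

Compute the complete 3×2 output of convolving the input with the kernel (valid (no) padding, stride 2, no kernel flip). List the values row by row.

19 13
22 17
14 25

Output[0,0]: The receptive field on the input at this output position is [2 3 4 / 0 1 2 / 3 4 4]. Elementwise product with the kernel and sum: 2·3 + 0·-1 + 1·-2 + 3·1 + 4·3.
Output[0,1]: The receptive field on the input at this output position is [4 1 2 / 2 5 3 / 4 2 3]. Elementwise product with the kernel and sum: 4·3 + 2·-1 + 5·-2 + 4·1 + 3·3.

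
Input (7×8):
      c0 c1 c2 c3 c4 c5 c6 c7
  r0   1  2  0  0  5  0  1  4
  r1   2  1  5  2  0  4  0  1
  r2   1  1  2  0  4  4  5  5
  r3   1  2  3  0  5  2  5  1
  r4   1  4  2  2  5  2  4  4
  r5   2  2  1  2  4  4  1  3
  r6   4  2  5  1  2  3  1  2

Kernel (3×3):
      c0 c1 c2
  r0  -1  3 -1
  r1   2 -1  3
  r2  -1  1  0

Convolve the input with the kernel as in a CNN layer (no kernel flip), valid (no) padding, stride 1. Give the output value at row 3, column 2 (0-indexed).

The receptive field on the input at this output position is [3 0 5 / 2 2 5 / 1 2 4]. Elementwise product with the kernel and sum: 3·-1 + 0·3 + 5·-1 + 2·2 + 2·-1 + 5·3 + 1·-1 + 2·1.

10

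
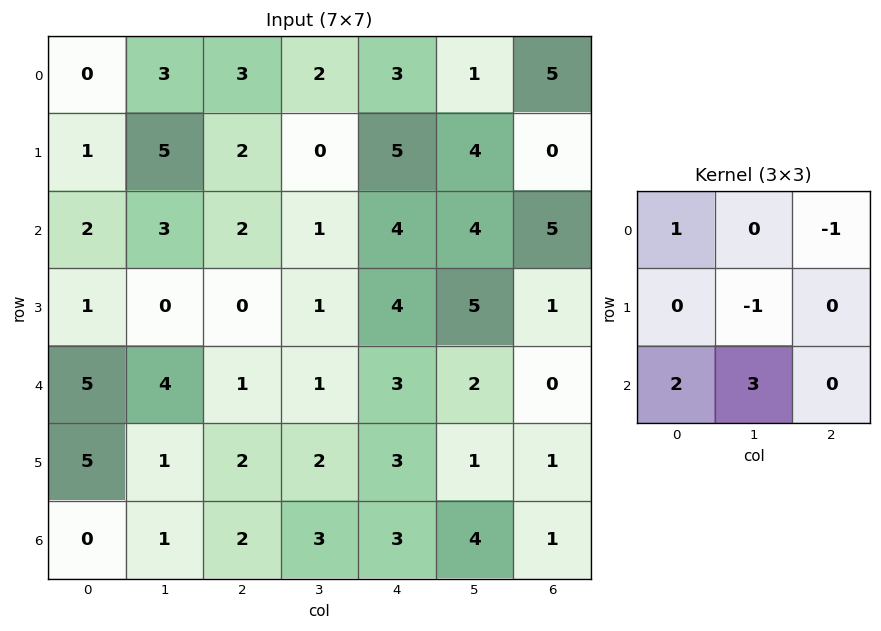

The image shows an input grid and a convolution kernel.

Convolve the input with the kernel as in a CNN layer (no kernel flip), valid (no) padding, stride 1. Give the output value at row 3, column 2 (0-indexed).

The receptive field on the input at this output position is [0 1 4 / 1 1 3 / 2 2 3]. Elementwise product with the kernel and sum: 0·1 + 4·-1 + 1·-1 + 2·2 + 2·3.

5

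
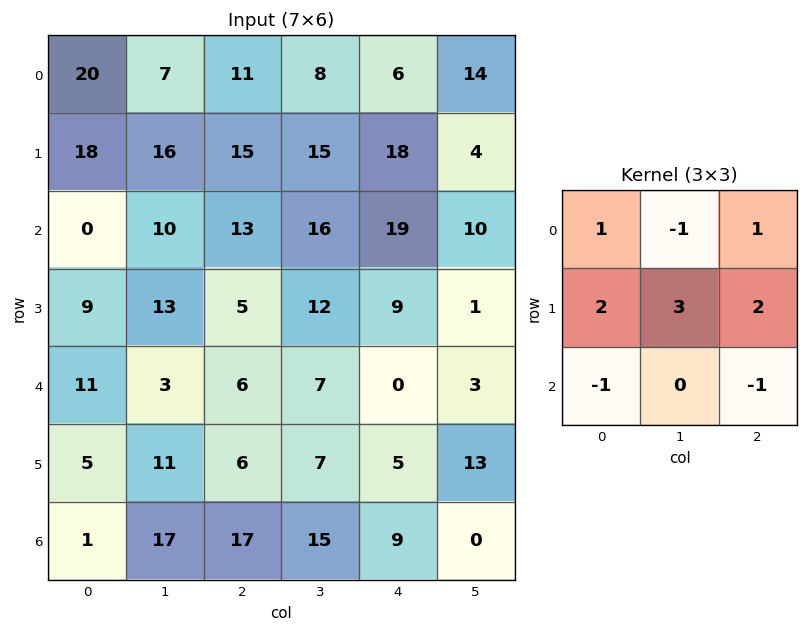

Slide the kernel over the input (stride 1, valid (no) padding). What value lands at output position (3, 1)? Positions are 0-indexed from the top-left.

40

The receptive field on the input at this output position is [13 5 12 / 3 6 7 / 11 6 7]. Elementwise product with the kernel and sum: 13·1 + 5·-1 + 12·1 + 3·2 + 6·3 + 7·2 + 11·-1 + 7·-1.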